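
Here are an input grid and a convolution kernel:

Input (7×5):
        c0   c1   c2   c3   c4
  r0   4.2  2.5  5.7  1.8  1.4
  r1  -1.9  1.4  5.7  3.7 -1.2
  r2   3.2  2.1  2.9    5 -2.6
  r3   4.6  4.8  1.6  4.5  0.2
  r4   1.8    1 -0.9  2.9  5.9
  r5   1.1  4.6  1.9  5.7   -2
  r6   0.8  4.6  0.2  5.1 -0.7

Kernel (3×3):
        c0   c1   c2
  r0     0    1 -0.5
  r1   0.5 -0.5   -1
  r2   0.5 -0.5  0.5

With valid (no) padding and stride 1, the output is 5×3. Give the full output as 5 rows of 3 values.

Output[0,0]: The receptive field on the input at this output position is [4.2 2.5 5.7 / -1.9 1.4 5.7 / 3.2 2.1 2.9]. Elementwise product with the kernel and sum: 2.5·1 + 5.7·-0.5 + -1.9·0.5 + 1.4·-0.5 + 5.7·-1 + 3.2·0.5 + 2.1·-0.5 + 2.9·0.5.
Output[0,1]: The receptive field on the input at this output position is [2.5 5.7 1.8 / 1.4 5.7 3.7 / 2.1 2.9 5]. Elementwise product with the kernel and sum: 5.7·1 + 1.8·-0.5 + 1.4·0.5 + 5.7·-0.5 + 3.7·-1 + 2.1·0.5 + 2.9·-0.5 + 5·0.5.

-5.7 1.05 0.95
-3.1 2.3 4.5
-1.1 -0.1 5.7
4.5 1.6 -6.3
-4 -1.95 -2.75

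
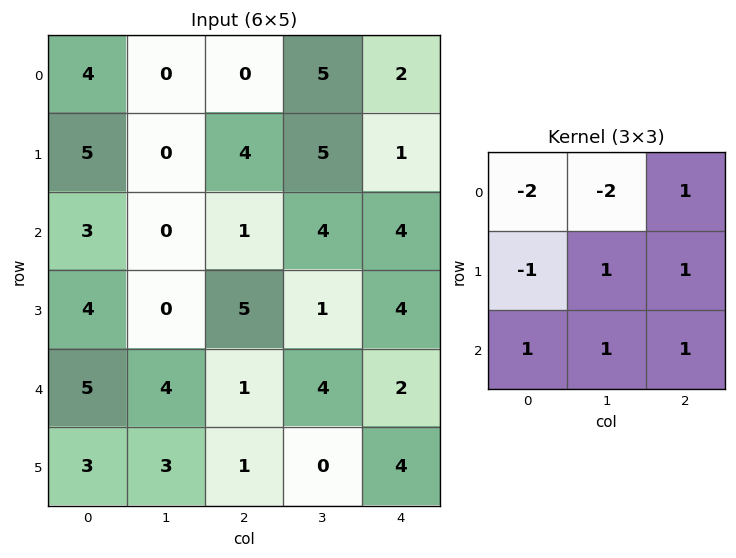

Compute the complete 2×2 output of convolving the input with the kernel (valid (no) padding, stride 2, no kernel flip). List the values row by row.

-5 3
6 1

Output[0,0]: The receptive field on the input at this output position is [4 0 0 / 5 0 4 / 3 0 1]. Elementwise product with the kernel and sum: 4·-2 + 0·-2 + 0·1 + 5·-1 + 0·1 + 4·1 + 3·1 + 0·1 + 1·1.
Output[0,1]: The receptive field on the input at this output position is [0 5 2 / 4 5 1 / 1 4 4]. Elementwise product with the kernel and sum: 0·-2 + 5·-2 + 2·1 + 4·-1 + 5·1 + 1·1 + 1·1 + 4·1 + 4·1.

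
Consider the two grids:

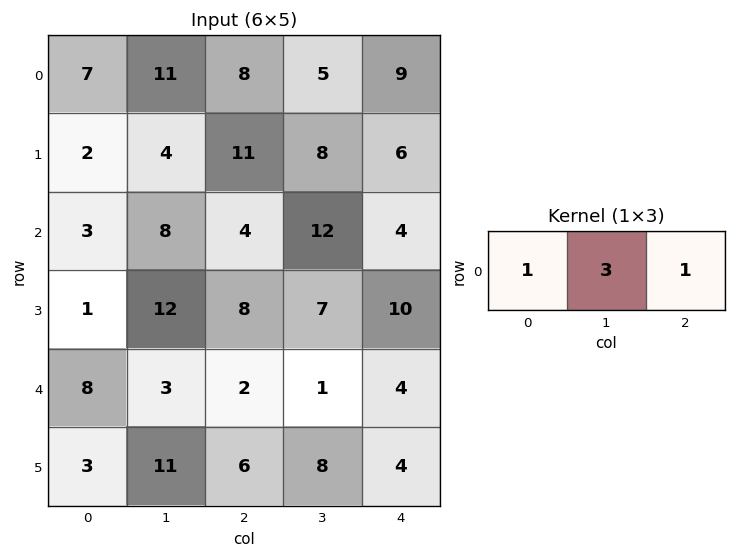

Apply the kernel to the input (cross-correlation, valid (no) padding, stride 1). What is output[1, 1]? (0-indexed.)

45

The receptive field on the input at this output position is [4 11 8]. Elementwise product with the kernel and sum: 4·1 + 11·3 + 8·1.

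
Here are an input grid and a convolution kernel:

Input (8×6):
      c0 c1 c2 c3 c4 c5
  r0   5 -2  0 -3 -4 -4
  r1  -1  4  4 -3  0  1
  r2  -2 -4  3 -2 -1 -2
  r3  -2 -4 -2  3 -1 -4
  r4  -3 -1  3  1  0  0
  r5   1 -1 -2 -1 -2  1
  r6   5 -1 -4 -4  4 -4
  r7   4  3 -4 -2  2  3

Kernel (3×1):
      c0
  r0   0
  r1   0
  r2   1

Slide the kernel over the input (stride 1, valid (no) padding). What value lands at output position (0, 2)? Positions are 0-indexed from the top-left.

The receptive field on the input at this output position is [0 / 4 / 3]. Elementwise product with the kernel and sum: 3·1.

3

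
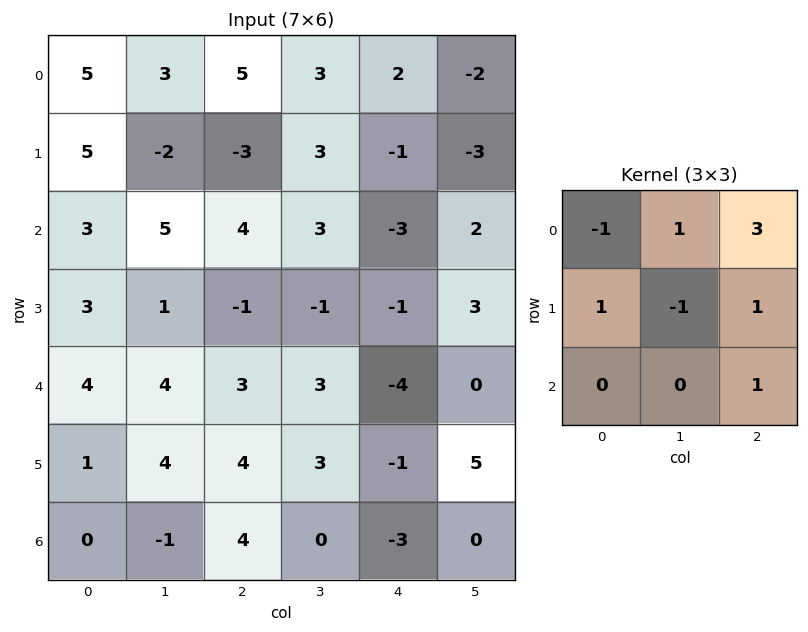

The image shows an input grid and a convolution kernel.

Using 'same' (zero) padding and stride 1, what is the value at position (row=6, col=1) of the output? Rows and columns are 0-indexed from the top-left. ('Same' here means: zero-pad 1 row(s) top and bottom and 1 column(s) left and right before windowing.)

The receptive field on the zero-padded input at this output position is [1 4 4 / 0 -1 4 / 0 0 0]. Elementwise product with the kernel and sum: 1·-1 + 4·1 + 4·3 + 0·1 + -1·-1 + 4·1 + 0·1.

20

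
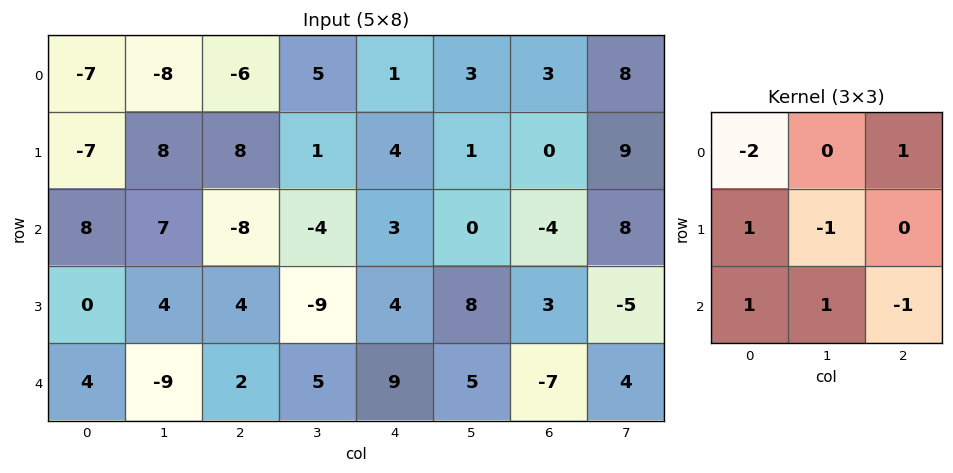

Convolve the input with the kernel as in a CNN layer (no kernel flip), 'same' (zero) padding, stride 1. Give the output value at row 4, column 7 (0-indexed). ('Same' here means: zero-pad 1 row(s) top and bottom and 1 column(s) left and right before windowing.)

The receptive field on the zero-padded input at this output position is [3 -5 0 / -7 4 0 / 0 0 0]. Elementwise product with the kernel and sum: 3·-2 + 0·1 + -7·1 + 4·-1 + 0·1 + 0·1 + 0·-1.

-17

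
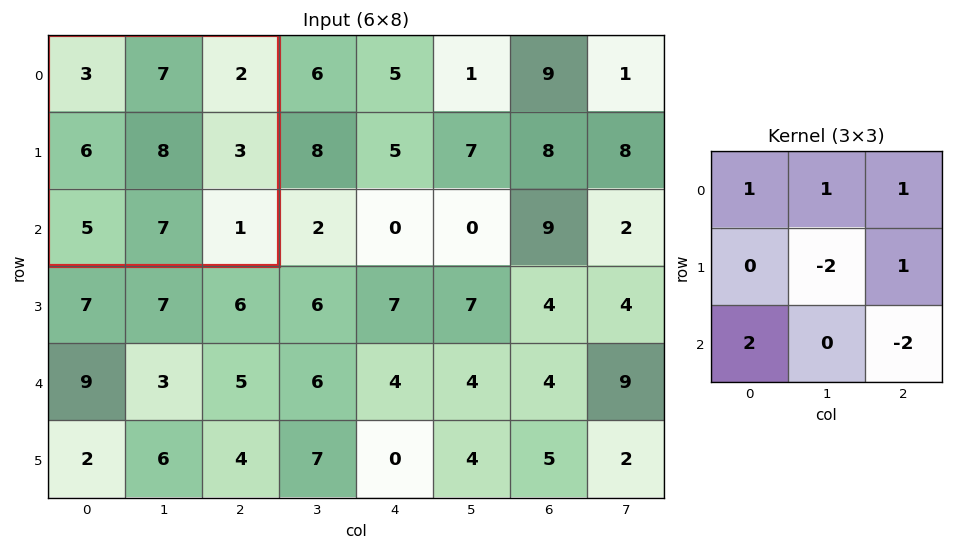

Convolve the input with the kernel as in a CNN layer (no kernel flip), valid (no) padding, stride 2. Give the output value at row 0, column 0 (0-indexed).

The receptive field on the input at this output position is [3 7 2 / 6 8 3 / 5 7 1]. Elementwise product with the kernel and sum: 3·1 + 7·1 + 2·1 + 8·-2 + 3·1 + 5·2 + 1·-2.

7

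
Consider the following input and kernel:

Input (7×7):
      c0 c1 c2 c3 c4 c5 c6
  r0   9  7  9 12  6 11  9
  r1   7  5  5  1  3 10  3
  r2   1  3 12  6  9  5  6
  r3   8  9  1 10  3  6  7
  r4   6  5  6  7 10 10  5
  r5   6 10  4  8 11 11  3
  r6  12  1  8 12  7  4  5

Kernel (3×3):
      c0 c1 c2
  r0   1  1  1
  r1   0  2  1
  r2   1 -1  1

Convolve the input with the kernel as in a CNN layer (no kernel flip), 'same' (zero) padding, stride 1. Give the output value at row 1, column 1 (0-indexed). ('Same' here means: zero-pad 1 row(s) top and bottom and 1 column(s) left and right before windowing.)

50

The receptive field on the zero-padded input at this output position is [9 7 9 / 7 5 5 / 1 3 12]. Elementwise product with the kernel and sum: 9·1 + 7·1 + 9·1 + 5·2 + 5·1 + 1·1 + 3·-1 + 12·1.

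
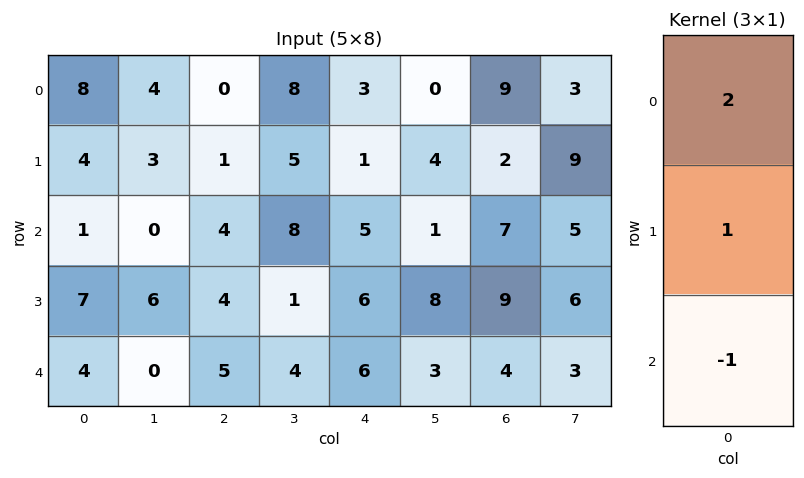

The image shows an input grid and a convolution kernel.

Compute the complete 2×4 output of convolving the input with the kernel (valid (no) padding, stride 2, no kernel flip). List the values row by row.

Output[0,0]: The receptive field on the input at this output position is [8 / 4 / 1]. Elementwise product with the kernel and sum: 8·2 + 4·1 + 1·-1.

19 -3 2 13
5 7 10 19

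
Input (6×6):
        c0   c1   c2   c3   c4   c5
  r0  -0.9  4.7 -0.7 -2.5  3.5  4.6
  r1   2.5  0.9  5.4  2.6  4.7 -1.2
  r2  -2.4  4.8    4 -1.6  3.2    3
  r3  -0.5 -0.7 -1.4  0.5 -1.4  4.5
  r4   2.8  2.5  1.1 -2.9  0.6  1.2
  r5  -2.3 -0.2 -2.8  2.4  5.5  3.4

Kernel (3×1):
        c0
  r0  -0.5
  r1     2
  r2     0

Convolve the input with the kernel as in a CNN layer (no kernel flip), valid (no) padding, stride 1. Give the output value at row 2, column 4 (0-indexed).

The receptive field on the input at this output position is [3.2 / -1.4 / 0.6]. Elementwise product with the kernel and sum: 3.2·-0.5 + -1.4·2.

-4.4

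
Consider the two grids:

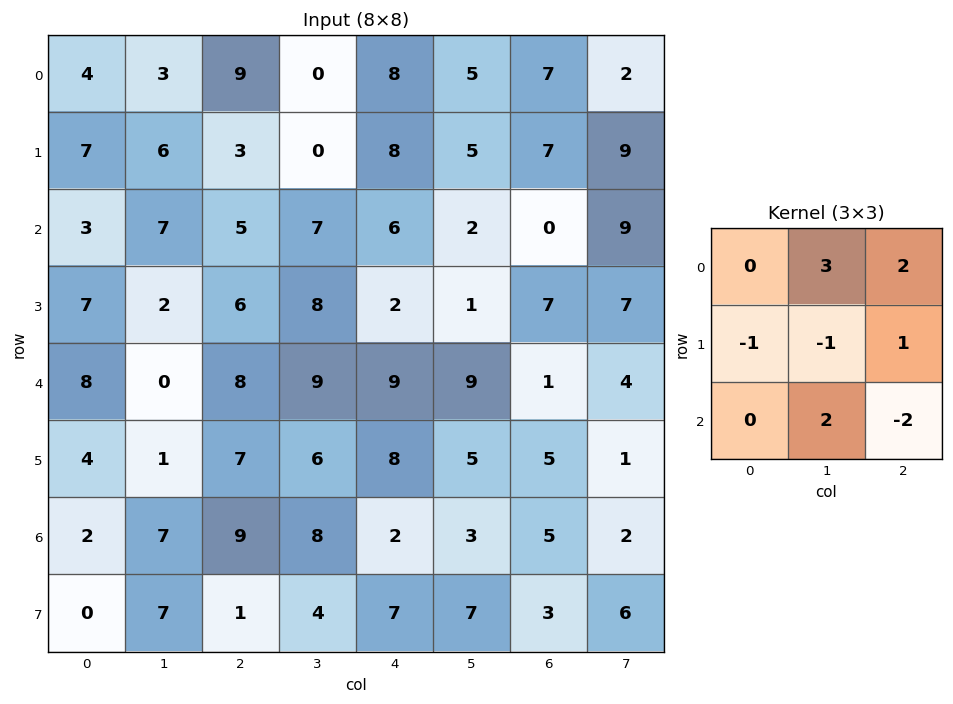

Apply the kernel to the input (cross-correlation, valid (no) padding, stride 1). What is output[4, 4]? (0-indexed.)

The receptive field on the input at this output position is [9 9 1 / 8 5 5 / 2 3 5]. Elementwise product with the kernel and sum: 9·3 + 1·2 + 8·-1 + 5·-1 + 5·1 + 3·2 + 5·-2.

17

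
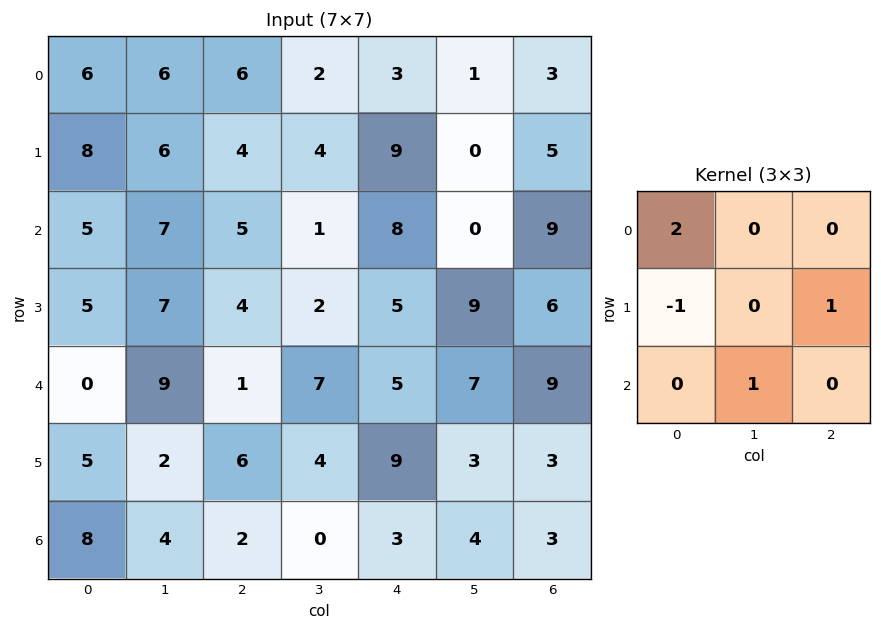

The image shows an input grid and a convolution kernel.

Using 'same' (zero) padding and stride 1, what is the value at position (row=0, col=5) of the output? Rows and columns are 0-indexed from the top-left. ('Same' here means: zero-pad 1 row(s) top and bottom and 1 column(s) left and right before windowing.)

0

The receptive field on the zero-padded input at this output position is [0 0 0 / 3 1 3 / 9 0 5]. Elementwise product with the kernel and sum: 0·2 + 3·-1 + 3·1 + 0·1.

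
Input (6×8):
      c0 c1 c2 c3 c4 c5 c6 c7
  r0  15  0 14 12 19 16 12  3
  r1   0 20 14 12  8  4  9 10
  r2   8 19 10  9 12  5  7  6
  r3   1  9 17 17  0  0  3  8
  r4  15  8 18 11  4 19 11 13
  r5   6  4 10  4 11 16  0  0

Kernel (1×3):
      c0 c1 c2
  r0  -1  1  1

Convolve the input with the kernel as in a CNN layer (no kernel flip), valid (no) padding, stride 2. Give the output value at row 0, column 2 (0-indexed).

The receptive field on the input at this output position is [19 16 12]. Elementwise product with the kernel and sum: 19·-1 + 16·1 + 12·1.

9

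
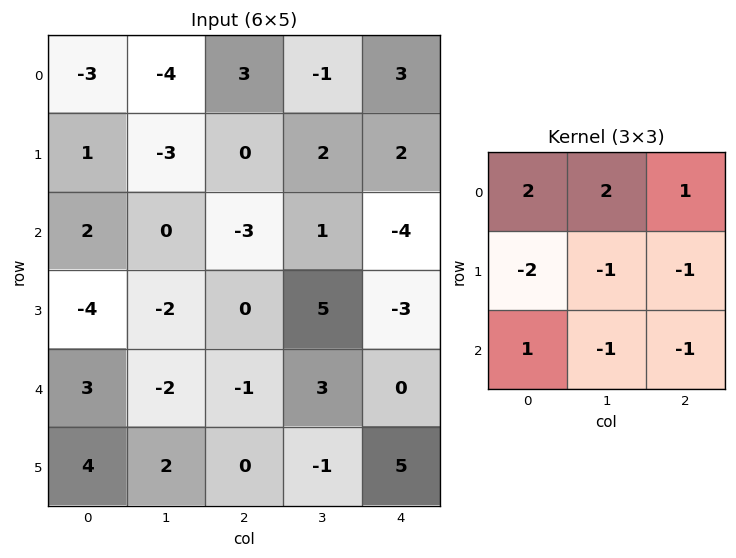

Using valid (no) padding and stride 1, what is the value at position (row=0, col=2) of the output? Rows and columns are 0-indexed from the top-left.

The receptive field on the input at this output position is [3 -1 3 / 0 2 2 / -3 1 -4]. Elementwise product with the kernel and sum: 3·2 + -1·2 + 3·1 + 0·-2 + 2·-1 + 2·-1 + -3·1 + 1·-1 + -4·-1.

3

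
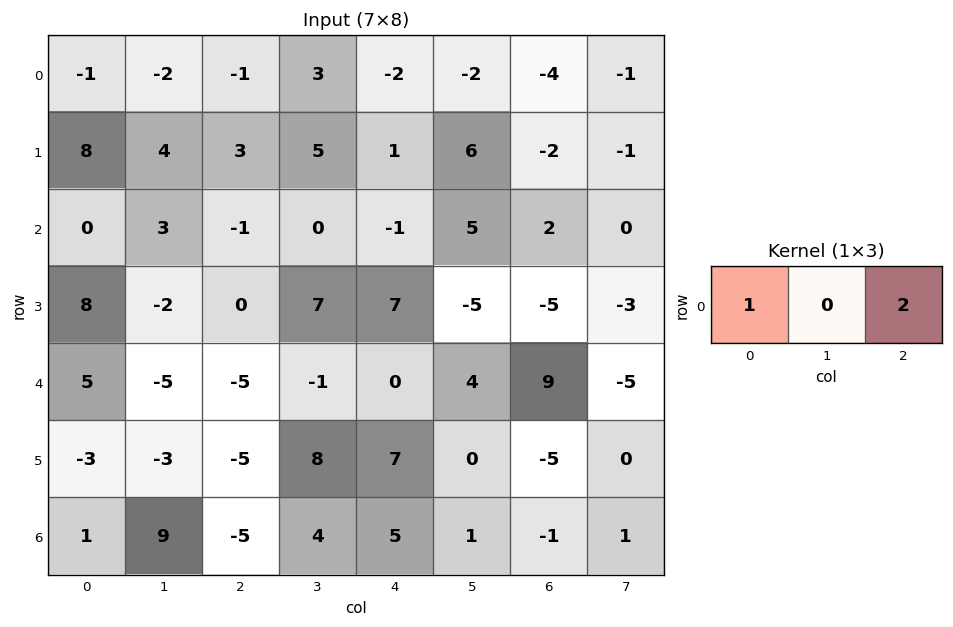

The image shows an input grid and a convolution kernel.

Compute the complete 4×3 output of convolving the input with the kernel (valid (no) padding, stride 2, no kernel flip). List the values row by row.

Output[0,0]: The receptive field on the input at this output position is [-1 -2 -1]. Elementwise product with the kernel and sum: -1·1 + -1·2.
Output[0,1]: The receptive field on the input at this output position is [-1 3 -2]. Elementwise product with the kernel and sum: -1·1 + -2·2.

-3 -5 -10
-2 -3 3
-5 -5 18
-9 5 3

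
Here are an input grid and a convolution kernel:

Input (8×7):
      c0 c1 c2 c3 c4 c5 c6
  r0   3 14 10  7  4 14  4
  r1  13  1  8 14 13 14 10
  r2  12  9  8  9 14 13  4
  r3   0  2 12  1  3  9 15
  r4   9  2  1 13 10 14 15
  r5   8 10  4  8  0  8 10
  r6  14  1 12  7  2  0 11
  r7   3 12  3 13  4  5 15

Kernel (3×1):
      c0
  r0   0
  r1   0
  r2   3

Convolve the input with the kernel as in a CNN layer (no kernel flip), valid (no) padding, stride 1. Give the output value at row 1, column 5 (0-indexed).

The receptive field on the input at this output position is [14 / 13 / 9]. Elementwise product with the kernel and sum: 9·3.

27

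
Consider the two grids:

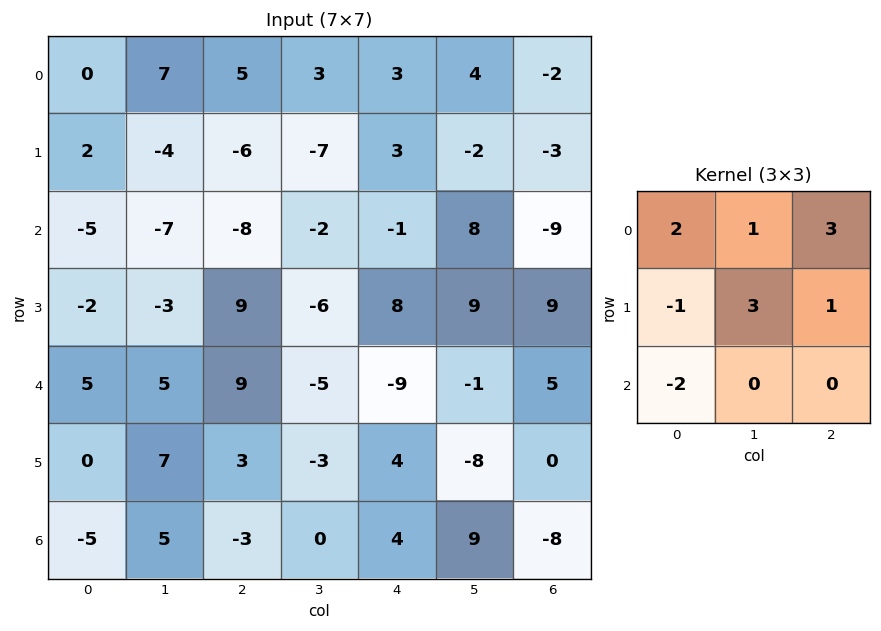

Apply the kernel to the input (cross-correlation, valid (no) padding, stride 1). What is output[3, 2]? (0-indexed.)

-3

The receptive field on the input at this output position is [9 -6 8 / 9 -5 -9 / 3 -3 4]. Elementwise product with the kernel and sum: 9·2 + -6·1 + 8·3 + 9·-1 + -5·3 + -9·1 + 3·-2.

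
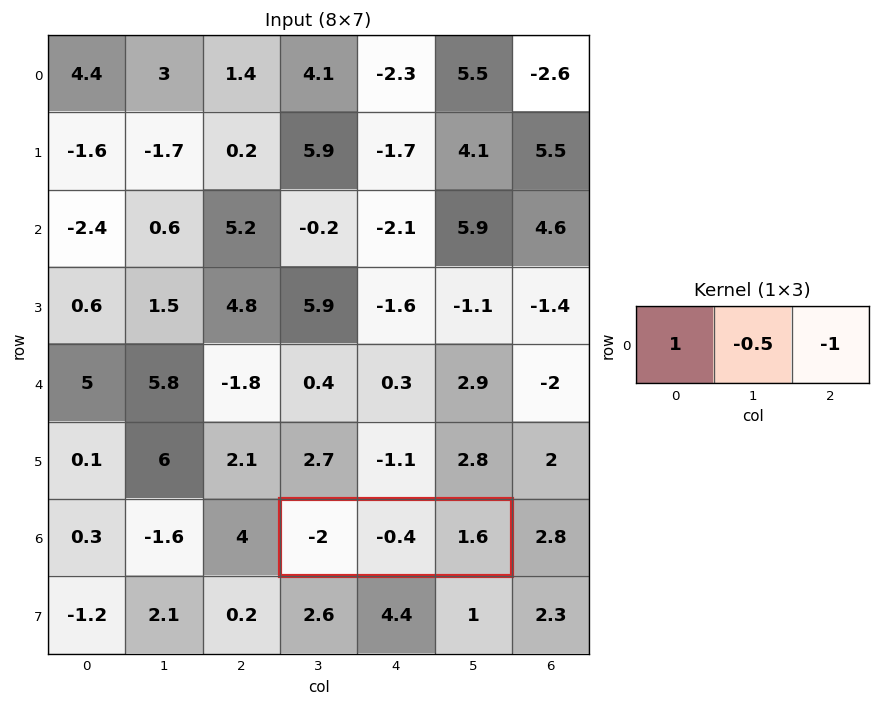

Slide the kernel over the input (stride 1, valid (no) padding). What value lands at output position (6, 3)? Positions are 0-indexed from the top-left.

-3.4

The receptive field on the input at this output position is [-2 -0.4 1.6]. Elementwise product with the kernel and sum: -2·1 + -0.4·-0.5 + 1.6·-1.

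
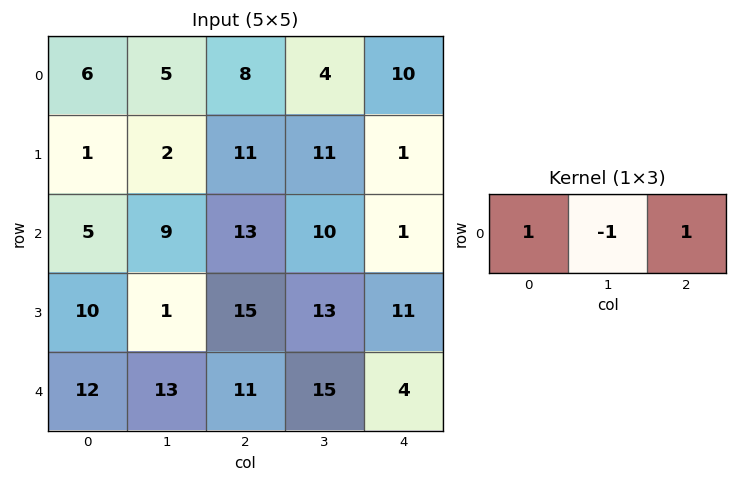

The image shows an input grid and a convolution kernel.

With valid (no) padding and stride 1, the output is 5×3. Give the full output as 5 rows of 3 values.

9 1 14
10 2 1
9 6 4
24 -1 13
10 17 0

Output[0,0]: The receptive field on the input at this output position is [6 5 8]. Elementwise product with the kernel and sum: 6·1 + 5·-1 + 8·1.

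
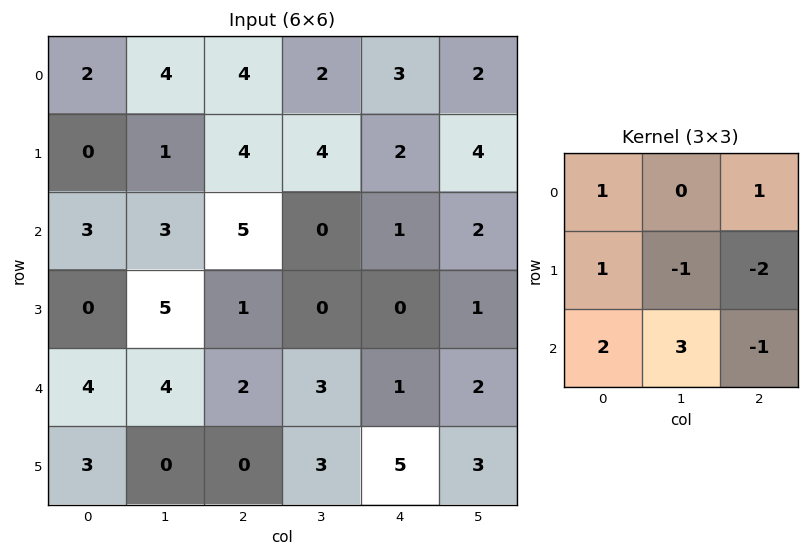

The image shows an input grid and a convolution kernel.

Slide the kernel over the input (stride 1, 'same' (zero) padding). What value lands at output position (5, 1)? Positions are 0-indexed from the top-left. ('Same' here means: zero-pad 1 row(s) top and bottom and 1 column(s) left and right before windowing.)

9

The receptive field on the zero-padded input at this output position is [4 4 2 / 3 0 0 / 0 0 0]. Elementwise product with the kernel and sum: 4·1 + 2·1 + 3·1 + 0·-1 + 0·-2 + 0·2 + 0·3 + 0·-1.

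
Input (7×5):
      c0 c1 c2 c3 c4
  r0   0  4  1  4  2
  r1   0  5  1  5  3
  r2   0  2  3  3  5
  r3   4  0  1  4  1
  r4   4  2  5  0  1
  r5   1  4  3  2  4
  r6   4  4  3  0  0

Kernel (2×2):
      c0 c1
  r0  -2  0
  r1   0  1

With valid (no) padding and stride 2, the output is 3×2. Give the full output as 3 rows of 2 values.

Output[0,0]: The receptive field on the input at this output position is [0 4 / 0 5]. Elementwise product with the kernel and sum: 0·-2 + 5·1.
Output[0,1]: The receptive field on the input at this output position is [1 4 / 1 5]. Elementwise product with the kernel and sum: 1·-2 + 5·1.

5 3
0 -2
-4 -8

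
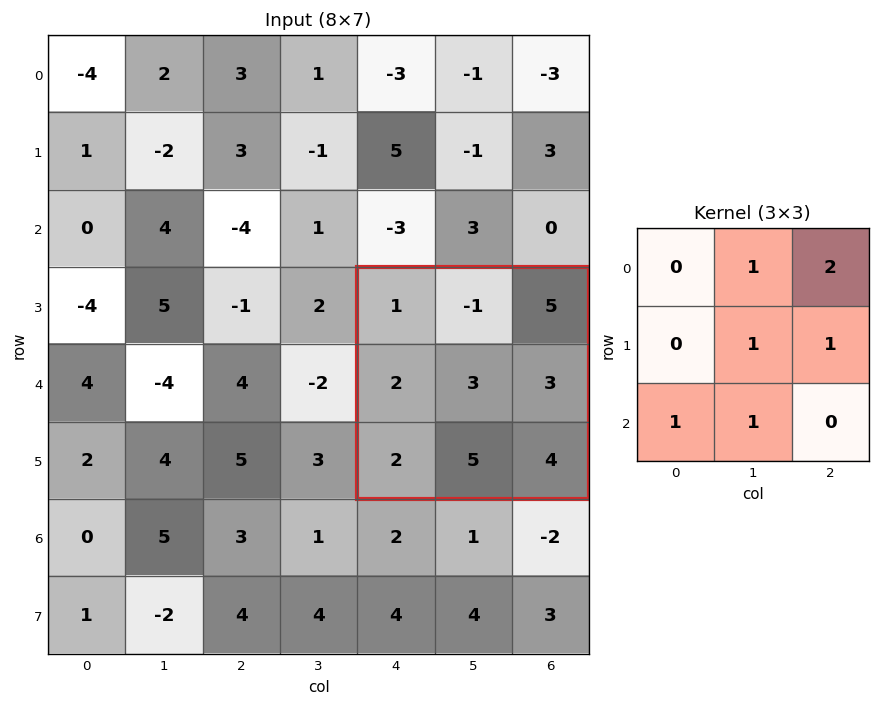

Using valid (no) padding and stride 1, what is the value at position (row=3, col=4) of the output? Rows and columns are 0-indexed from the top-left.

22

The receptive field on the input at this output position is [1 -1 5 / 2 3 3 / 2 5 4]. Elementwise product with the kernel and sum: -1·1 + 5·2 + 3·1 + 3·1 + 2·1 + 5·1.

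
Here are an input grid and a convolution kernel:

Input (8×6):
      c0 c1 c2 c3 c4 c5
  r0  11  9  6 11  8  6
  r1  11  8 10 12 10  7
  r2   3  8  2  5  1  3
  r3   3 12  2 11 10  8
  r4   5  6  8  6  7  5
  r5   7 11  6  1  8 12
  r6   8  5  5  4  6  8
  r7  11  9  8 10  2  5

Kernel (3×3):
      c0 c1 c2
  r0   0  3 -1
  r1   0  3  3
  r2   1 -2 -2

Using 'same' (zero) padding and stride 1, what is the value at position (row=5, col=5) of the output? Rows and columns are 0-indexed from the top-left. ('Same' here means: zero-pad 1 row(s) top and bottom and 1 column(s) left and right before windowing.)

41

The receptive field on the zero-padded input at this output position is [7 5 0 / 8 12 0 / 6 8 0]. Elementwise product with the kernel and sum: 5·3 + 0·-1 + 12·3 + 0·3 + 6·1 + 8·-2 + 0·-2.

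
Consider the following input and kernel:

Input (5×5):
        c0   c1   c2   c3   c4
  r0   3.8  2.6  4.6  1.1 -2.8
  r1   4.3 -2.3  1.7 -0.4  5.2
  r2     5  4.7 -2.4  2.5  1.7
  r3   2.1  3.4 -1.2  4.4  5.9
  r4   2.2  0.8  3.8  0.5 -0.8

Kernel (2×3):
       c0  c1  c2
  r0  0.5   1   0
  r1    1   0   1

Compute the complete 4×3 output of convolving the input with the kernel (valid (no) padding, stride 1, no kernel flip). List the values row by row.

10.5 3.2 10.3
2.45 7.75 -0.25
8.1 7.75 6
10.45 1.8 6.8

Output[0,0]: The receptive field on the input at this output position is [3.8 2.6 4.6 / 4.3 -2.3 1.7]. Elementwise product with the kernel and sum: 3.8·0.5 + 2.6·1 + 4.3·1 + 1.7·1.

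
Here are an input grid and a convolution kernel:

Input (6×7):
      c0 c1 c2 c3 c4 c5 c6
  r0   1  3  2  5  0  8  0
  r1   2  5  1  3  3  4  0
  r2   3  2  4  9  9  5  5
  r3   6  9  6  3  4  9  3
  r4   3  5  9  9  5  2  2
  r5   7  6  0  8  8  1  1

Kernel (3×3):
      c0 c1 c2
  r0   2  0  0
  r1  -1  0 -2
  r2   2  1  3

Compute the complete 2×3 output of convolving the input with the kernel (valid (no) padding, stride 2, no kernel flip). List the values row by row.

Output[0,0]: The receptive field on the input at this output position is [1 3 2 / 2 5 1 / 3 2 4]. Elementwise product with the kernel and sum: 1·2 + 2·-1 + 1·-2 + 3·2 + 2·1 + 4·3.

18 41 35
26 36 26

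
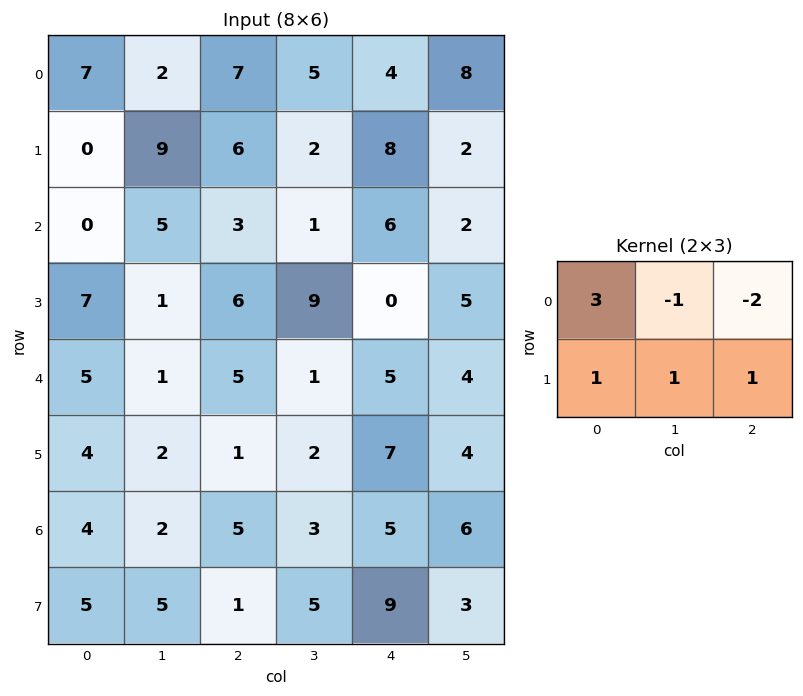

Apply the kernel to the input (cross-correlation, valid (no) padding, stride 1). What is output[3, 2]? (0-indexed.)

The receptive field on the input at this output position is [6 9 0 / 5 1 5]. Elementwise product with the kernel and sum: 6·3 + 9·-1 + 0·-2 + 5·1 + 1·1 + 5·1.

20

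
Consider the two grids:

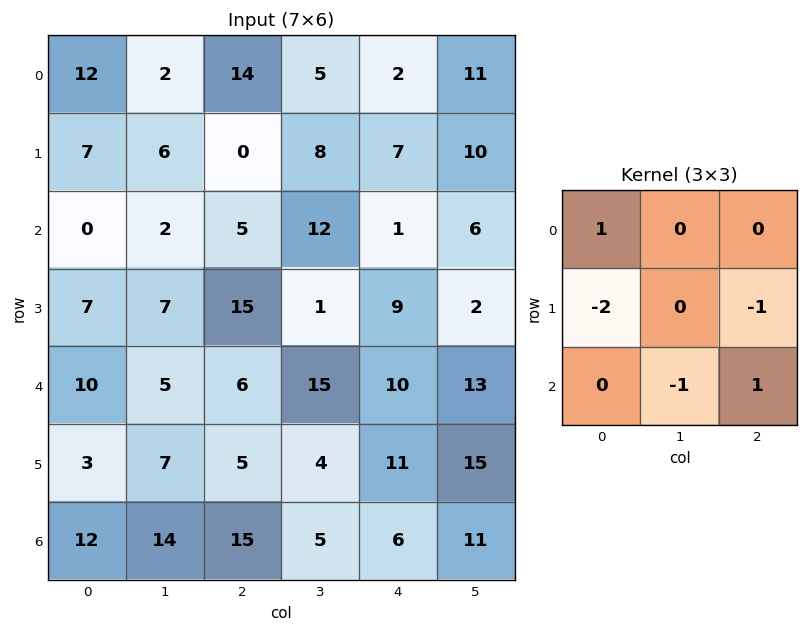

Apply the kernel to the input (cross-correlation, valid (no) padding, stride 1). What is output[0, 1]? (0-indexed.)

-11

The receptive field on the input at this output position is [2 14 5 / 6 0 8 / 2 5 12]. Elementwise product with the kernel and sum: 2·1 + 6·-2 + 8·-1 + 5·-1 + 12·1.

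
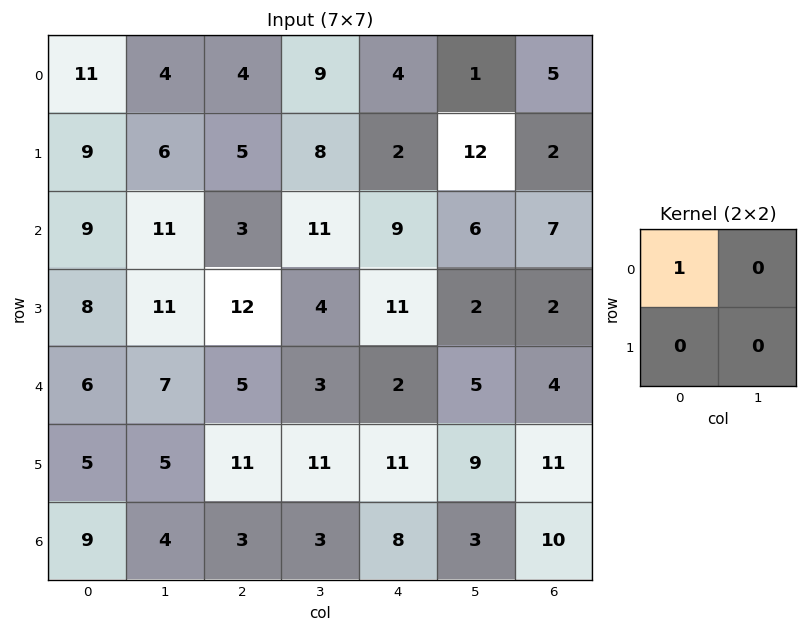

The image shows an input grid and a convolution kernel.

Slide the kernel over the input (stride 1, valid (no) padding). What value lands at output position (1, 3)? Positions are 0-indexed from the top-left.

8

The receptive field on the input at this output position is [8 2 / 11 9]. Elementwise product with the kernel and sum: 8·1.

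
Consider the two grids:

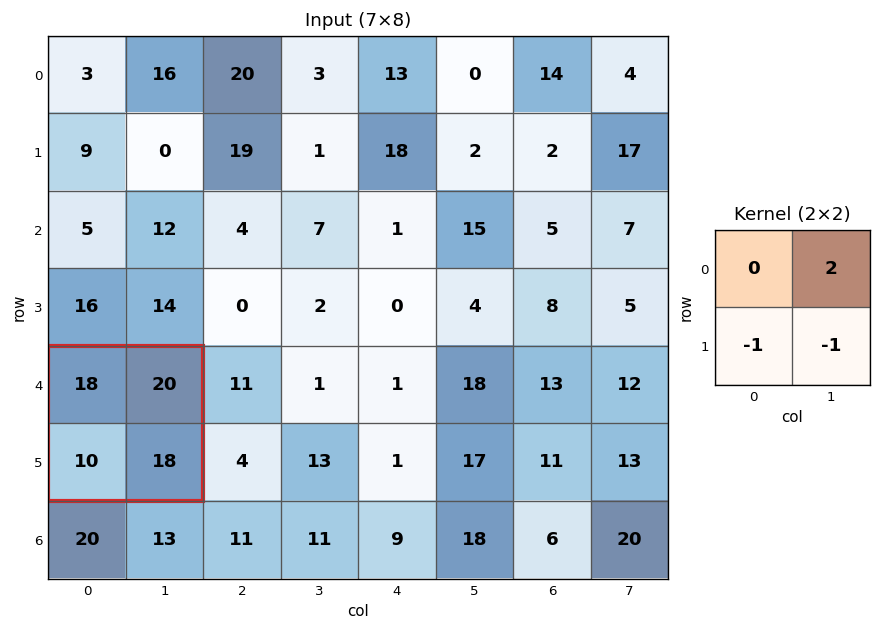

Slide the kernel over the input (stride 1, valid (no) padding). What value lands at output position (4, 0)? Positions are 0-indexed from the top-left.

12

The receptive field on the input at this output position is [18 20 / 10 18]. Elementwise product with the kernel and sum: 20·2 + 10·-1 + 18·-1.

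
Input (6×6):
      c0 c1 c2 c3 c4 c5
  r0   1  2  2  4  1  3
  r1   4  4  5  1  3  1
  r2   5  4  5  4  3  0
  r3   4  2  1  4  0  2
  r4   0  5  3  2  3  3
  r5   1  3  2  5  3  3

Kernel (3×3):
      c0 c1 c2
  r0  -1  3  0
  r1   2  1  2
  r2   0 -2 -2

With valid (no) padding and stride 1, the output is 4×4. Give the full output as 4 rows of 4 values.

9 1 13 0
26 22 10 15
3 14 3 5
3 4 9 -3

Output[0,0]: The receptive field on the input at this output position is [1 2 2 / 4 4 5 / 5 4 5]. Elementwise product with the kernel and sum: 1·-1 + 2·3 + 4·2 + 4·1 + 5·2 + 4·-2 + 5·-2.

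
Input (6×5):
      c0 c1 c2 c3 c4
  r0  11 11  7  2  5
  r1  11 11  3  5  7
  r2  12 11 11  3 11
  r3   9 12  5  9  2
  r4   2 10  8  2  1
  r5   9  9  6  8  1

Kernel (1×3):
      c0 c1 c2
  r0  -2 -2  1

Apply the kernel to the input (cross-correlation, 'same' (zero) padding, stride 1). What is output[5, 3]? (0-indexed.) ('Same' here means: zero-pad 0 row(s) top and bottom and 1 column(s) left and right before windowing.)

-27

The receptive field on the zero-padded input at this output position is [6 8 1]. Elementwise product with the kernel and sum: 6·-2 + 8·-2 + 1·1.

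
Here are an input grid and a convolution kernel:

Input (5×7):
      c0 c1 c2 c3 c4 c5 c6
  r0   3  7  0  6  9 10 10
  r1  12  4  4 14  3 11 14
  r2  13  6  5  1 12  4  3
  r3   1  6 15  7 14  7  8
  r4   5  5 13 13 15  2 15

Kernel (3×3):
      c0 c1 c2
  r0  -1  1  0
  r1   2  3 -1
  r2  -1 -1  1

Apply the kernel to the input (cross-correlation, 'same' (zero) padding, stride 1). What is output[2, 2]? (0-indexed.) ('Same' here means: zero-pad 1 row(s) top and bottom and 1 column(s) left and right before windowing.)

The receptive field on the zero-padded input at this output position is [4 4 14 / 6 5 1 / 6 15 7]. Elementwise product with the kernel and sum: 4·-1 + 4·1 + 6·2 + 5·3 + 1·-1 + 6·-1 + 15·-1 + 7·1.

12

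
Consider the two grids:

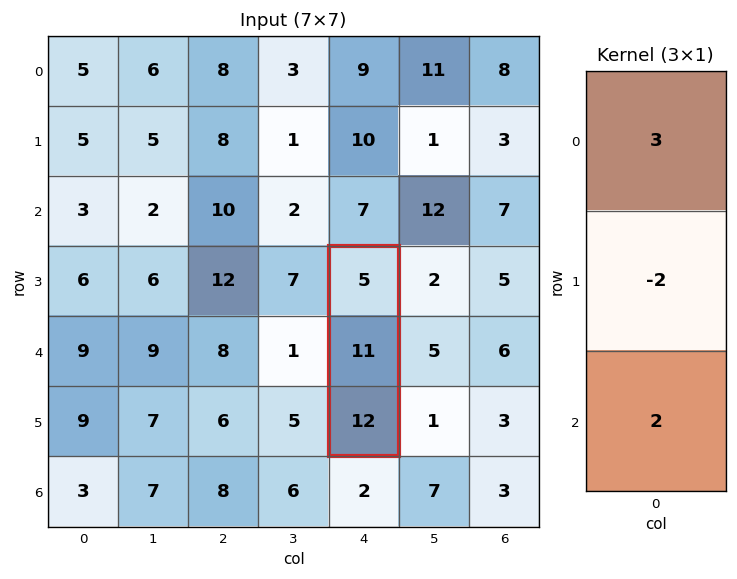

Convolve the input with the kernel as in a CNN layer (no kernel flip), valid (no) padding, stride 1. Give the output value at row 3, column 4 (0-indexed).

The receptive field on the input at this output position is [5 / 11 / 12]. Elementwise product with the kernel and sum: 5·3 + 11·-2 + 12·2.

17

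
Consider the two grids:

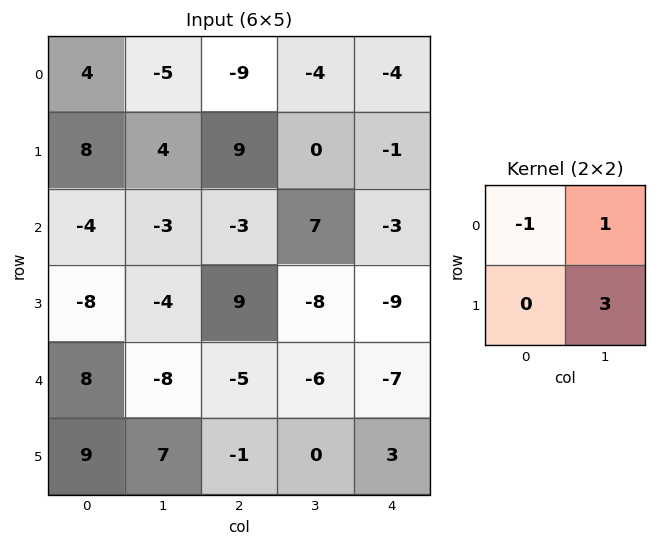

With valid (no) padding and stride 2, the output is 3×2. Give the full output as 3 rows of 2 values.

3 5
-11 -14
5 -1

Output[0,0]: The receptive field on the input at this output position is [4 -5 / 8 4]. Elementwise product with the kernel and sum: 4·-1 + -5·1 + 4·3.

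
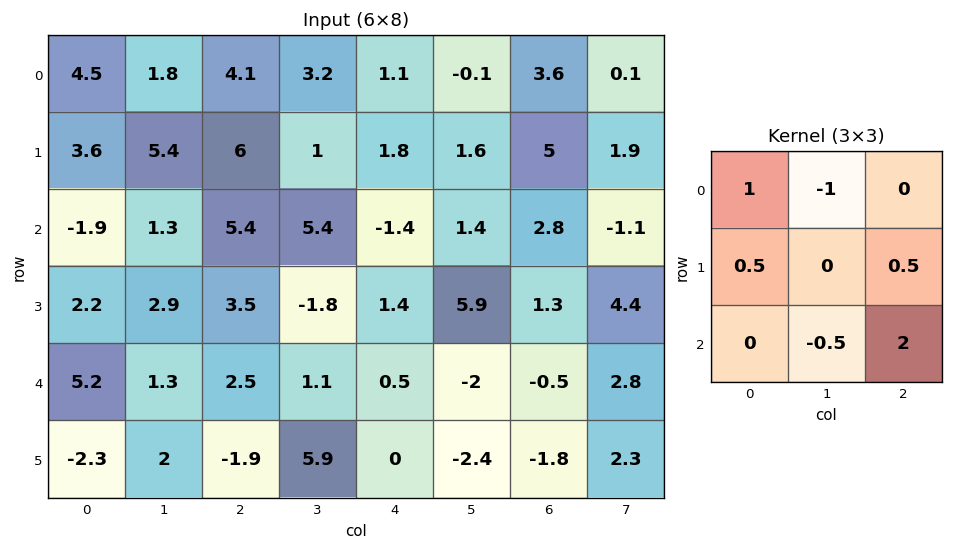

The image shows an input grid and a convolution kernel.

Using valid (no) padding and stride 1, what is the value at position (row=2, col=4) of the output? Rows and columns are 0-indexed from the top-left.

The receptive field on the input at this output position is [-1.4 1.4 2.8 / 1.4 5.9 1.3 / 0.5 -2 -0.5]. Elementwise product with the kernel and sum: -1.4·1 + 1.4·-1 + 1.4·0.5 + 1.3·0.5 + -2·-0.5 + -0.5·2.

-1.45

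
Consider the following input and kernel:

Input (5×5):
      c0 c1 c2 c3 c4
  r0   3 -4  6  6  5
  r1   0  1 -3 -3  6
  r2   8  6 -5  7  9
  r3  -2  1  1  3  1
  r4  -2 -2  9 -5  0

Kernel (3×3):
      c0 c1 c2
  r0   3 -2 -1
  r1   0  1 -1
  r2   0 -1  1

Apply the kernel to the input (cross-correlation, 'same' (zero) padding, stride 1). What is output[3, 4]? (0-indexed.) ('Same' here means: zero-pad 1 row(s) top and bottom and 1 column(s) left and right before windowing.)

The receptive field on the zero-padded input at this output position is [7 9 0 / 3 1 0 / -5 0 0]. Elementwise product with the kernel and sum: 7·3 + 9·-2 + 0·-1 + 1·1 + 0·-1 + 0·-1 + 0·1.

4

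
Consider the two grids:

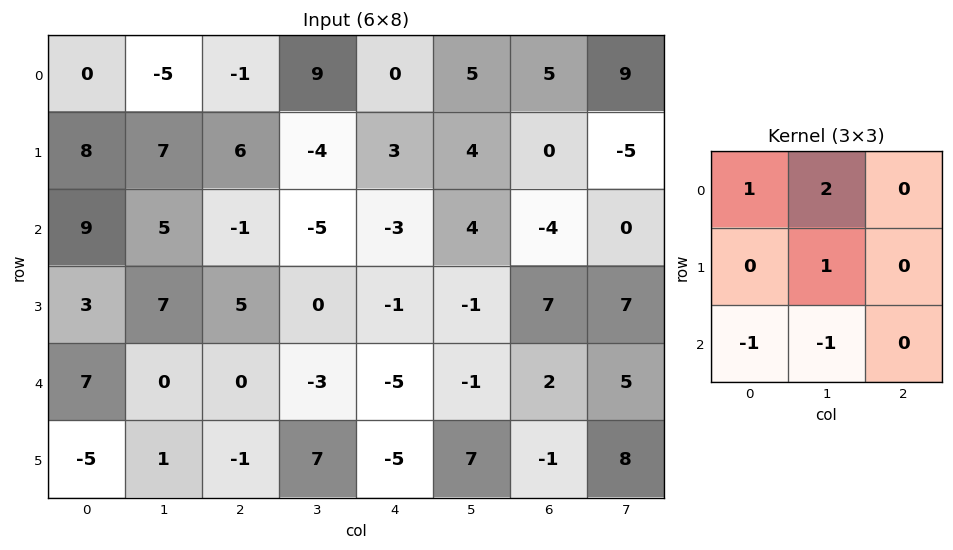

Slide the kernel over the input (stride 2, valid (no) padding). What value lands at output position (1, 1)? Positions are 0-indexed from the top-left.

-8

The receptive field on the input at this output position is [-1 -5 -3 / 5 0 -1 / 0 -3 -5]. Elementwise product with the kernel and sum: -1·1 + -5·2 + 0·1 + 0·-1 + -3·-1.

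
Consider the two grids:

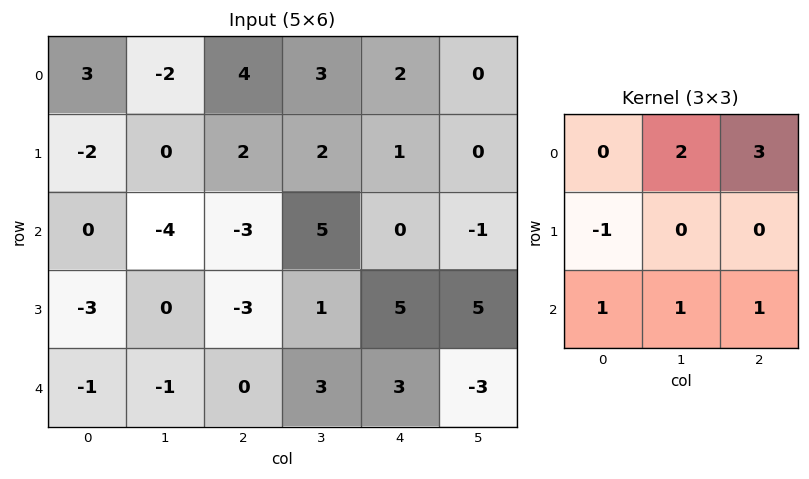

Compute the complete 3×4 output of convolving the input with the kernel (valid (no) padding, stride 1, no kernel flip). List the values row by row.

3 15 12 6
0 12 13 8
-16 11 19 -1

Output[0,0]: The receptive field on the input at this output position is [3 -2 4 / -2 0 2 / 0 -4 -3]. Elementwise product with the kernel and sum: -2·2 + 4·3 + -2·-1 + 0·1 + -4·1 + -3·1.
Output[0,1]: The receptive field on the input at this output position is [-2 4 3 / 0 2 2 / -4 -3 5]. Elementwise product with the kernel and sum: 4·2 + 3·3 + 0·-1 + -4·1 + -3·1 + 5·1.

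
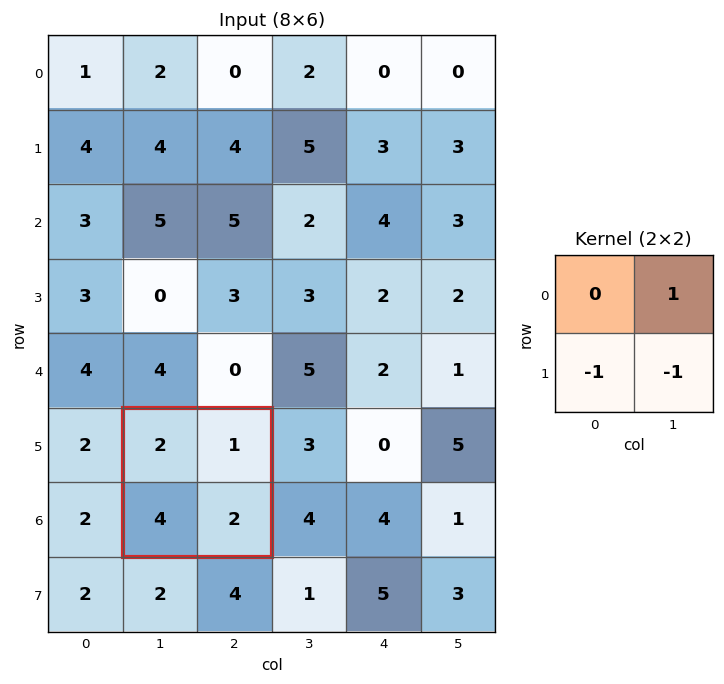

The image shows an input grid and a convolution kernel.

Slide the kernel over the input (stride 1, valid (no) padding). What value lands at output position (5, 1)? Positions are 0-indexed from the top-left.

The receptive field on the input at this output position is [2 1 / 4 2]. Elementwise product with the kernel and sum: 1·1 + 4·-1 + 2·-1.

-5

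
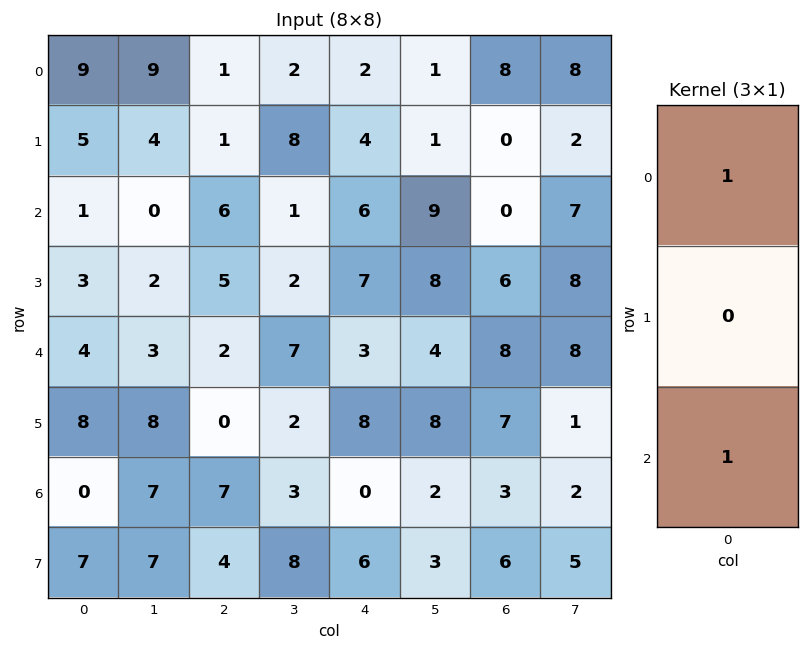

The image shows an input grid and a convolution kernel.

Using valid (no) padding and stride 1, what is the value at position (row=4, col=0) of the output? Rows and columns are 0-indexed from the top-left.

The receptive field on the input at this output position is [4 / 8 / 0]. Elementwise product with the kernel and sum: 4·1 + 0·1.

4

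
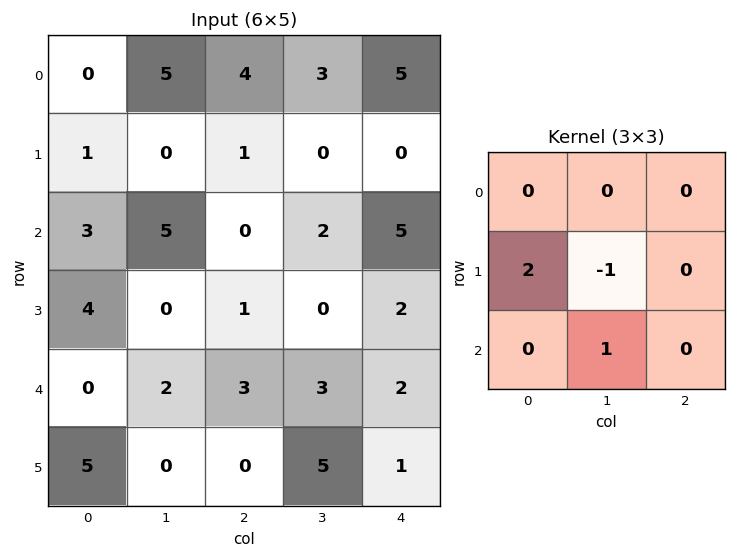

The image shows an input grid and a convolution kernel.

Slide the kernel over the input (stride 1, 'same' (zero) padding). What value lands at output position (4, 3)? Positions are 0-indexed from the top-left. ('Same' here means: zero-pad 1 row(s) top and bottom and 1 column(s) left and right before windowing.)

8

The receptive field on the zero-padded input at this output position is [1 0 2 / 3 3 2 / 0 5 1]. Elementwise product with the kernel and sum: 3·2 + 3·-1 + 5·1.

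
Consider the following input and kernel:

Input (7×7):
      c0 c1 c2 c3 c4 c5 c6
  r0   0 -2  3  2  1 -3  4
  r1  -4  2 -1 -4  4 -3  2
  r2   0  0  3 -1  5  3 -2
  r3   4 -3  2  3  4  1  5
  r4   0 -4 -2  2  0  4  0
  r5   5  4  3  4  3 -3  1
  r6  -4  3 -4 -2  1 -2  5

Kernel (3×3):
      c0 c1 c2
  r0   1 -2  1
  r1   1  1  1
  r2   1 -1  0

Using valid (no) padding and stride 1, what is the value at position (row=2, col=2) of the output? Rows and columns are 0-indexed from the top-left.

The receptive field on the input at this output position is [3 -1 5 / 2 3 4 / -2 2 0]. Elementwise product with the kernel and sum: 3·1 + -1·-2 + 5·1 + 2·1 + 3·1 + 4·1 + -2·1 + 2·-1.

15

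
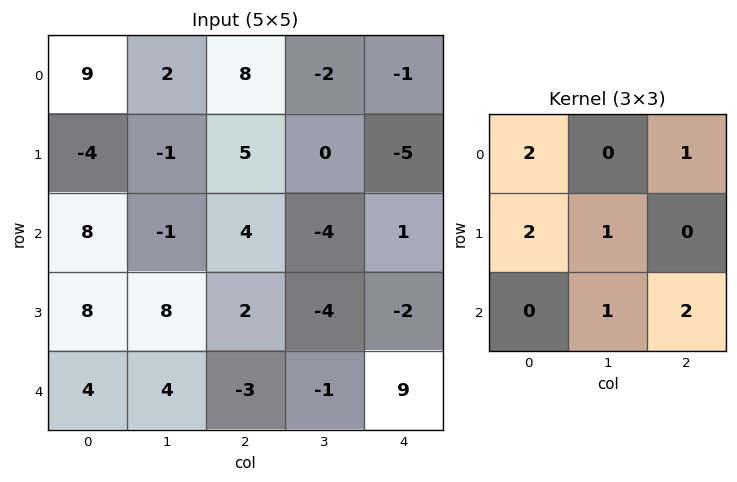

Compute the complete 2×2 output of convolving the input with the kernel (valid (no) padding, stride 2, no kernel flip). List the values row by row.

24 23
42 26

Output[0,0]: The receptive field on the input at this output position is [9 2 8 / -4 -1 5 / 8 -1 4]. Elementwise product with the kernel and sum: 9·2 + 8·1 + -4·2 + -1·1 + -1·1 + 4·2.
Output[0,1]: The receptive field on the input at this output position is [8 -2 -1 / 5 0 -5 / 4 -4 1]. Elementwise product with the kernel and sum: 8·2 + -1·1 + 5·2 + 0·1 + -4·1 + 1·2.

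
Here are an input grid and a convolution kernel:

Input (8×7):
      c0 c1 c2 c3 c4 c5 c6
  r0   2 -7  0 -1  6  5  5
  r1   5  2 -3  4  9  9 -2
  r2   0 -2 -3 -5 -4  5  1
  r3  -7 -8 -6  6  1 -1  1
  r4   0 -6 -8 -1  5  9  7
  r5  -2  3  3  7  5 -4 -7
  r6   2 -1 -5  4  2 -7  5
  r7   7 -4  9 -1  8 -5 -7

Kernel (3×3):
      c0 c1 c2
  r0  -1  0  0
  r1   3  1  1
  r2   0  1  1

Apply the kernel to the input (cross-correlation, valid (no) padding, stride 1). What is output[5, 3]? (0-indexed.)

The receptive field on the input at this output position is [7 5 -4 / 4 2 -7 / -1 8 -5]. Elementwise product with the kernel and sum: 7·-1 + 4·3 + 2·1 + -7·1 + 8·1 + -5·1.

3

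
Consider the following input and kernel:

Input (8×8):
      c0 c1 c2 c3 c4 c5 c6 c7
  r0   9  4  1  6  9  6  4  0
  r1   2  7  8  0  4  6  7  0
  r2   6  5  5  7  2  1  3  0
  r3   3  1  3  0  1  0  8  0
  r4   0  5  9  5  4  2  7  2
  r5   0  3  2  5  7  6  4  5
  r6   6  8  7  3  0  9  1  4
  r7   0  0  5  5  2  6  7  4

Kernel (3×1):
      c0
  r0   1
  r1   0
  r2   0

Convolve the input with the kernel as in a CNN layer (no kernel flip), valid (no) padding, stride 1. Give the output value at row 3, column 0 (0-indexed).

3

The receptive field on the input at this output position is [3 / 0 / 0]. Elementwise product with the kernel and sum: 3·1.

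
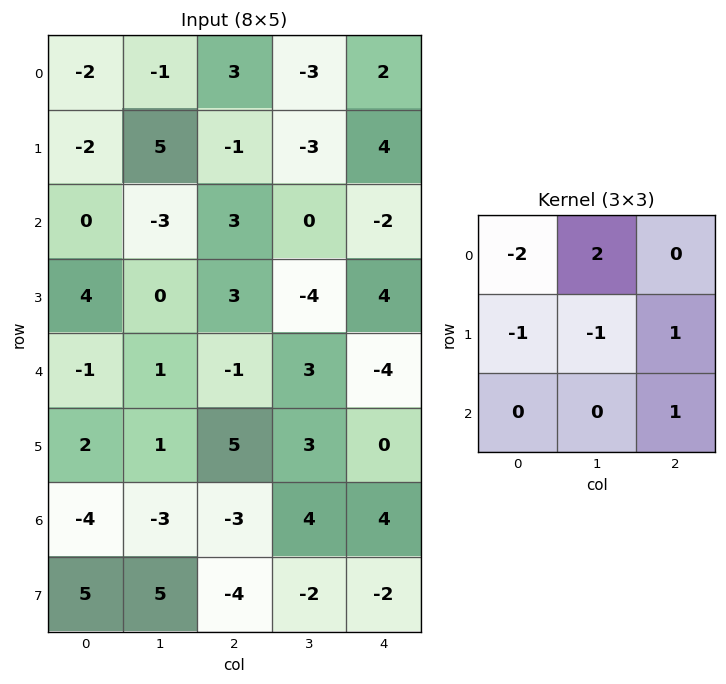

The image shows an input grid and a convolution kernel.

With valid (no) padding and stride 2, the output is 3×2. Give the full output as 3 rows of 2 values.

Output[0,0]: The receptive field on the input at this output position is [-2 -1 3 / -2 5 -1 / 0 -3 3]. Elementwise product with the kernel and sum: -2·-2 + -1·2 + -2·-1 + 5·-1 + -1·1 + 3·1.

1 -6
-8 -5
3 4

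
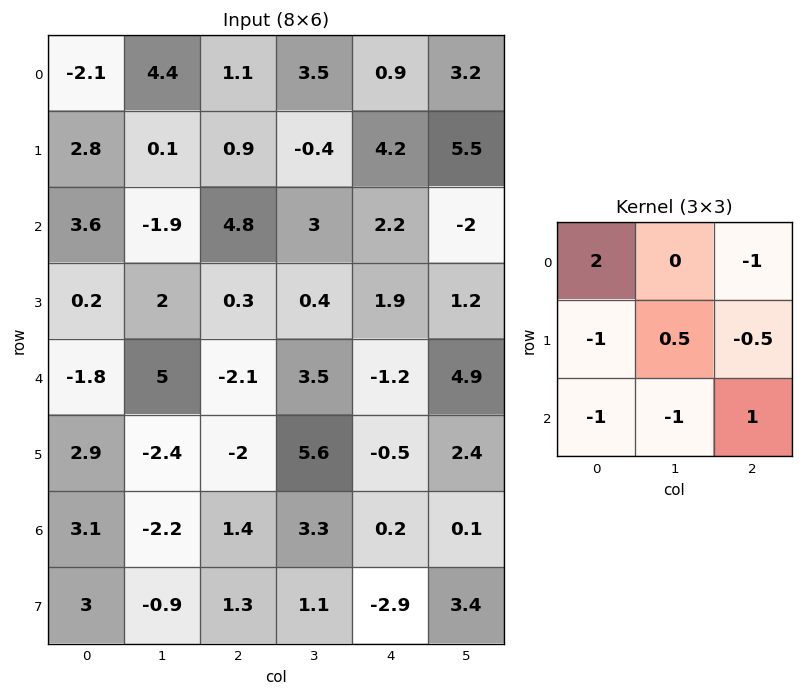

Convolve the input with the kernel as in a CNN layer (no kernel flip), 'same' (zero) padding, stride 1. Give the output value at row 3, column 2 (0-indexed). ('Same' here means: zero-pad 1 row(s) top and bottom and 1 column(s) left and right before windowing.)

-8.25

The receptive field on the zero-padded input at this output position is [-1.9 4.8 3 / 2 0.3 0.4 / 5 -2.1 3.5]. Elementwise product with the kernel and sum: -1.9·2 + 3·-1 + 2·-1 + 0.3·0.5 + 0.4·-0.5 + 5·-1 + -2.1·-1 + 3.5·1.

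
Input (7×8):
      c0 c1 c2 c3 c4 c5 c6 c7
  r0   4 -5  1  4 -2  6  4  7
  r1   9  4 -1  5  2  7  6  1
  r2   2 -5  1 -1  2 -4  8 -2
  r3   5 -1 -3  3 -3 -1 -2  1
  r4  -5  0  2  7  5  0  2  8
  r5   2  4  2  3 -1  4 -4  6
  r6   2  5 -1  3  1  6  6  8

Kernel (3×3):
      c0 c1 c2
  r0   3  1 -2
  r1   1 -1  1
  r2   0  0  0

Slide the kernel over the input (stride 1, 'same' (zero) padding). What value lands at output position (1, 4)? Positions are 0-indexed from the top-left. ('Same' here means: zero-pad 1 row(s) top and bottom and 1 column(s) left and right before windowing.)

The receptive field on the zero-padded input at this output position is [4 -2 6 / 5 2 7 / -1 2 -4]. Elementwise product with the kernel and sum: 4·3 + -2·1 + 6·-2 + 5·1 + 2·-1 + 7·1.

8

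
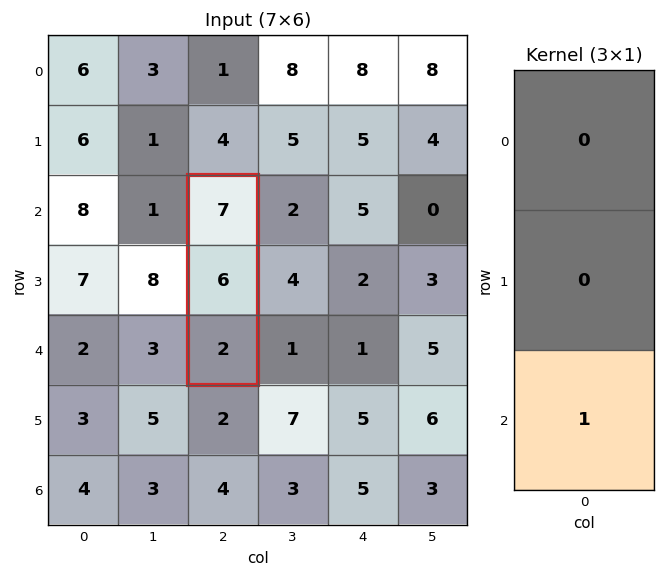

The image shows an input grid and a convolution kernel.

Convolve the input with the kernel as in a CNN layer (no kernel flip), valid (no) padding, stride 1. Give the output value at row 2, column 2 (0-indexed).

The receptive field on the input at this output position is [7 / 6 / 2]. Elementwise product with the kernel and sum: 2·1.

2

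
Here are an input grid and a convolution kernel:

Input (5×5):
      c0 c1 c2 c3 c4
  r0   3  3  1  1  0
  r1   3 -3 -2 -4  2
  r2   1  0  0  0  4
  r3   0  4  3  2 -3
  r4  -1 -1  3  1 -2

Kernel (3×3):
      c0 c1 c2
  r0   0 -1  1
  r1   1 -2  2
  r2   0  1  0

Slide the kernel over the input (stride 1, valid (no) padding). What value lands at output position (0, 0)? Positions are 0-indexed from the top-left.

3

The receptive field on the input at this output position is [3 3 1 / 3 -3 -2 / 1 0 0]. Elementwise product with the kernel and sum: 3·-1 + 1·1 + 3·1 + -3·-2 + -2·2 + 0·1.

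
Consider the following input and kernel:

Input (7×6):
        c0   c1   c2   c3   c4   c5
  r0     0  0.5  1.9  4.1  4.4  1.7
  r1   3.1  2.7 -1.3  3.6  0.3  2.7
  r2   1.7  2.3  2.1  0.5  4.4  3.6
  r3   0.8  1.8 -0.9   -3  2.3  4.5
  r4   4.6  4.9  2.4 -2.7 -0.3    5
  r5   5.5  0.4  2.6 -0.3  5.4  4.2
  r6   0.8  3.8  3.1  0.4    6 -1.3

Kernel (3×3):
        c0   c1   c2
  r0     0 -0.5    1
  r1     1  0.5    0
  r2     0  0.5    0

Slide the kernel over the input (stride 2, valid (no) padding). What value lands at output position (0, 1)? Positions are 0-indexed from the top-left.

3.1

The receptive field on the input at this output position is [1.9 4.1 4.4 / -1.3 3.6 0.3 / 2.1 0.5 4.4]. Elementwise product with the kernel and sum: 4.1·-0.5 + 4.4·1 + -1.3·1 + 3.6·0.5 + 0.5·0.5.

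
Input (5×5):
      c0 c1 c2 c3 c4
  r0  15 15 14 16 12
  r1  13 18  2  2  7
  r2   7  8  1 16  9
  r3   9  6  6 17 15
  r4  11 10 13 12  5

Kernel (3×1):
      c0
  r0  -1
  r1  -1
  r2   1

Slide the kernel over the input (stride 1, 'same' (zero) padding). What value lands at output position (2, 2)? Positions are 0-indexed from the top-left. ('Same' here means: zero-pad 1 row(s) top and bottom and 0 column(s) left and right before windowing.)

The receptive field on the zero-padded input at this output position is [2 / 1 / 6]. Elementwise product with the kernel and sum: 2·-1 + 1·-1 + 6·1.

3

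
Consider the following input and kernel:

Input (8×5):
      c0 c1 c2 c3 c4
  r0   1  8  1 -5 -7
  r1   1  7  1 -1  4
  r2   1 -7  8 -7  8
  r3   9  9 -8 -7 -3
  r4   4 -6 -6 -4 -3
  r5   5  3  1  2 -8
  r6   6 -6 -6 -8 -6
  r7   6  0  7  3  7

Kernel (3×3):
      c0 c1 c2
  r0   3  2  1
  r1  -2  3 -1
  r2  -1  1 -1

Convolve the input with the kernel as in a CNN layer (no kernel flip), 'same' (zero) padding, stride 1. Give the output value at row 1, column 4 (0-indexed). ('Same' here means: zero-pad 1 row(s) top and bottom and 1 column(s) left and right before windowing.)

The receptive field on the zero-padded input at this output position is [-5 -7 0 / -1 4 0 / -7 8 0]. Elementwise product with the kernel and sum: -5·3 + -7·2 + 0·1 + -1·-2 + 4·3 + 0·-1 + -7·-1 + 8·1 + 0·-1.

0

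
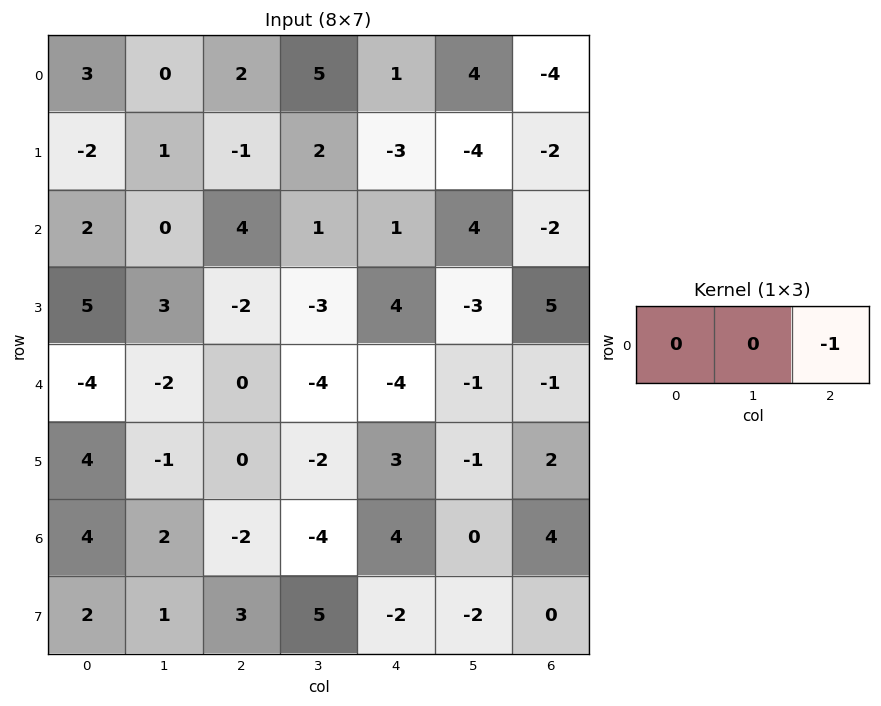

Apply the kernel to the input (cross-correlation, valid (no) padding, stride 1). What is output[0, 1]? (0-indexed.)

-5

The receptive field on the input at this output position is [0 2 5]. Elementwise product with the kernel and sum: 5·-1.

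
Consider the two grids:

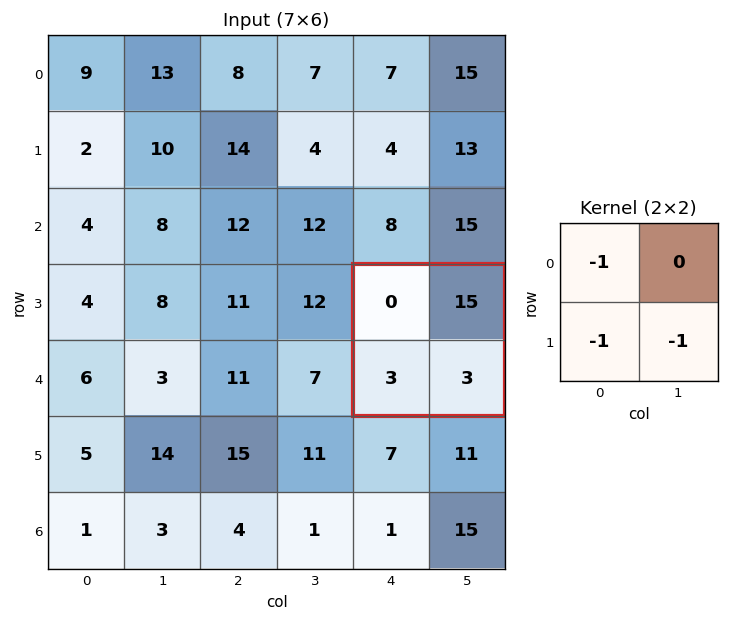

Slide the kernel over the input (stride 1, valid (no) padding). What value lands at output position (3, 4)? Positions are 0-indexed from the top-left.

The receptive field on the input at this output position is [0 15 / 3 3]. Elementwise product with the kernel and sum: 0·-1 + 3·-1 + 3·-1.

-6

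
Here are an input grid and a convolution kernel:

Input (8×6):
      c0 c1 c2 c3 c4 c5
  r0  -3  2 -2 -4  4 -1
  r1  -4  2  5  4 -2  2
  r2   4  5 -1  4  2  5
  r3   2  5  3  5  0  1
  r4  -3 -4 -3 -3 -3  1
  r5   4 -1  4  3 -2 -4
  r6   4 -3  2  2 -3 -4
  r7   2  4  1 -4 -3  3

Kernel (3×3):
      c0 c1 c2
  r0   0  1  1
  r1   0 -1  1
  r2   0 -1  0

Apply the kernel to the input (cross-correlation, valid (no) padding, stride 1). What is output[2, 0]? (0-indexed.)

6

The receptive field on the input at this output position is [4 5 -1 / 2 5 3 / -3 -4 -3]. Elementwise product with the kernel and sum: 5·1 + -1·1 + 5·-1 + 3·1 + -4·-1.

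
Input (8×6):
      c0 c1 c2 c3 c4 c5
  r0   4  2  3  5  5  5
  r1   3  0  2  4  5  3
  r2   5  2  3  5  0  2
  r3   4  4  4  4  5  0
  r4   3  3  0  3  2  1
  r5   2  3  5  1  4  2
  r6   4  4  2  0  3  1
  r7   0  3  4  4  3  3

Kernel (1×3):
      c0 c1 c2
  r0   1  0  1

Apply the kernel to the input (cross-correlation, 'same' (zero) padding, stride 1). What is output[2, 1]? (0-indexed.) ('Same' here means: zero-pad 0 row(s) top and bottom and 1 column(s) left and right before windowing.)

The receptive field on the zero-padded input at this output position is [5 2 3]. Elementwise product with the kernel and sum: 5·1 + 3·1.

8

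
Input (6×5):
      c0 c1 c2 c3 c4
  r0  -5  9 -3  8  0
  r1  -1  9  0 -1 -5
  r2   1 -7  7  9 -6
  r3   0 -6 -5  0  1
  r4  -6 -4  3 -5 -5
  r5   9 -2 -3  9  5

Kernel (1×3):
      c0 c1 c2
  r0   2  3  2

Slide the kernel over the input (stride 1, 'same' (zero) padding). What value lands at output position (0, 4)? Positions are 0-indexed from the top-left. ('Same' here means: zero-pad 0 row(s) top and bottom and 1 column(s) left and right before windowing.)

16

The receptive field on the zero-padded input at this output position is [8 0 0]. Elementwise product with the kernel and sum: 8·2 + 0·3 + 0·2.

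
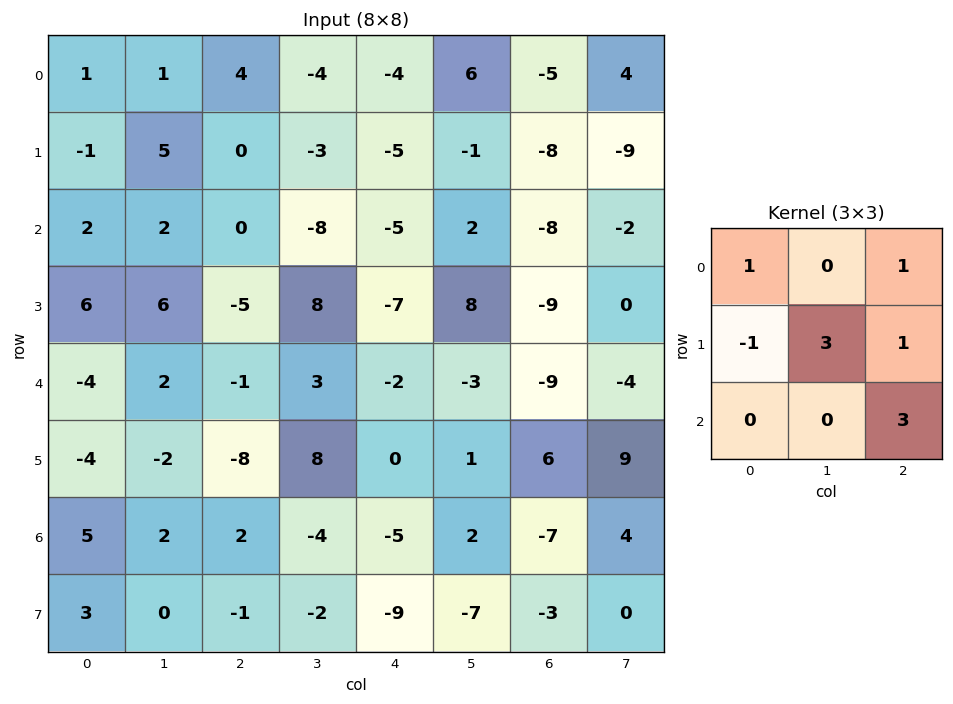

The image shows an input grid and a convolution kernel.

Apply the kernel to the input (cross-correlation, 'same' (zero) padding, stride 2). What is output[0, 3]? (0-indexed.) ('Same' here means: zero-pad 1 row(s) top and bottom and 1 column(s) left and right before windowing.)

The receptive field on the zero-padded input at this output position is [0 0 0 / 6 -5 4 / -1 -8 -9]. Elementwise product with the kernel and sum: 0·1 + 0·1 + 6·-1 + -5·3 + 4·1 + -9·3.

-44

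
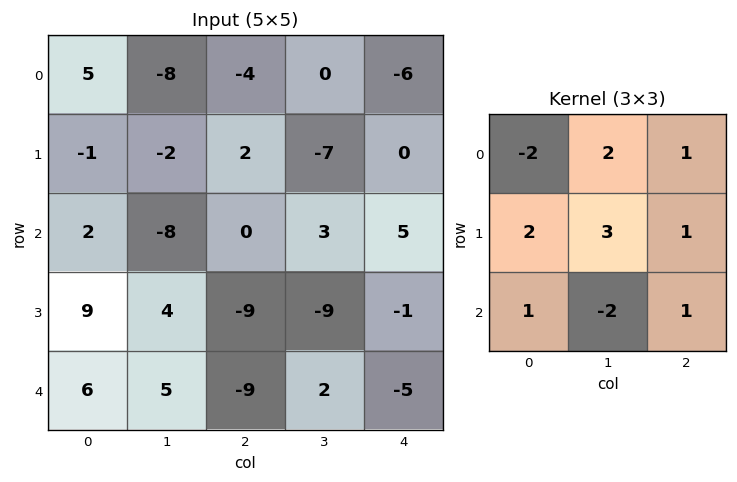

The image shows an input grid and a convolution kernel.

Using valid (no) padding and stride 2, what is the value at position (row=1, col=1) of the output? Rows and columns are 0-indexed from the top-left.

-53

The receptive field on the input at this output position is [0 3 5 / -9 -9 -1 / -9 2 -5]. Elementwise product with the kernel and sum: 0·-2 + 3·2 + 5·1 + -9·2 + -9·3 + -1·1 + -9·1 + 2·-2 + -5·1.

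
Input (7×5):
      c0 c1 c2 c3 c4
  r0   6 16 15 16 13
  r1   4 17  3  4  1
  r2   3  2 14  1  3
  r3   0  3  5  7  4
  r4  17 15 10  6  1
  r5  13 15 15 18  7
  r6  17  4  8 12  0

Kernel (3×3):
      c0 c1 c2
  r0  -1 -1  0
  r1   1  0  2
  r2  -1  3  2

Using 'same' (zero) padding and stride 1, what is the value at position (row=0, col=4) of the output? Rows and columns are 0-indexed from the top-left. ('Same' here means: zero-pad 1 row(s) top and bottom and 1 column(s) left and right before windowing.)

The receptive field on the zero-padded input at this output position is [0 0 0 / 16 13 0 / 4 1 0]. Elementwise product with the kernel and sum: 0·-1 + 0·-1 + 16·1 + 0·2 + 4·-1 + 1·3 + 0·2.

15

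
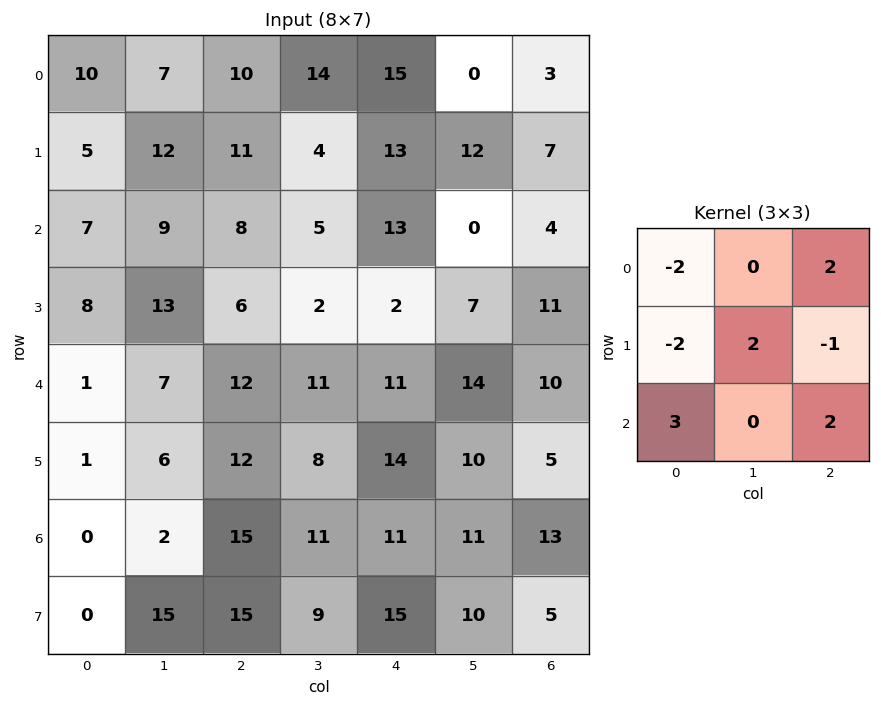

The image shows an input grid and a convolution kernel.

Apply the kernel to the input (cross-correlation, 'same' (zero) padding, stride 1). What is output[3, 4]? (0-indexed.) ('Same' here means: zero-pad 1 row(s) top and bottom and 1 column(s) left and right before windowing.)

44

The receptive field on the zero-padded input at this output position is [5 13 0 / 2 2 7 / 11 11 14]. Elementwise product with the kernel and sum: 5·-2 + 0·2 + 2·-2 + 2·2 + 7·-1 + 11·3 + 14·2.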